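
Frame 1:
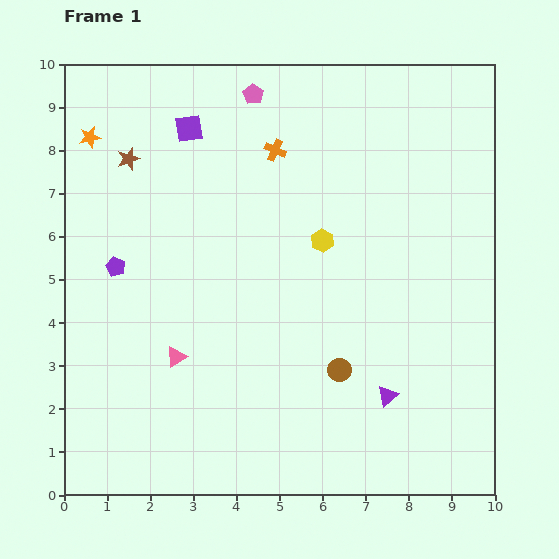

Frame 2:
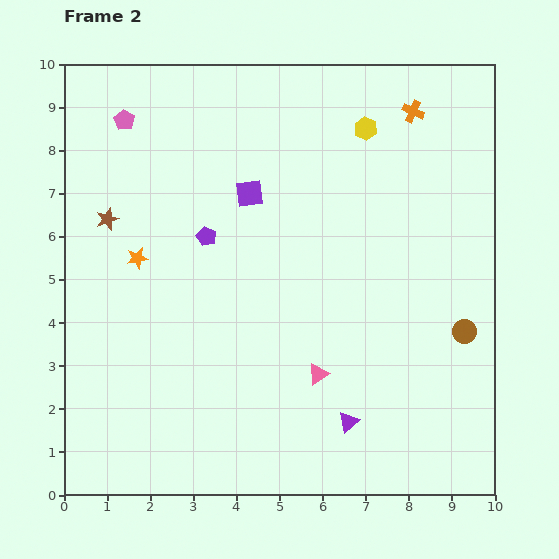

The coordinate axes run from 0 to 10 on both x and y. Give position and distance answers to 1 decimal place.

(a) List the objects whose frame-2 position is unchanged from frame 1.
none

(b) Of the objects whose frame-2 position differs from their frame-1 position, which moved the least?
the purple triangle

(moved 1.1)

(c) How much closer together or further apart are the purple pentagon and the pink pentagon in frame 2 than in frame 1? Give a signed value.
-1.8

Distance in frame 1: 5.1. Distance in frame 2: 3.3.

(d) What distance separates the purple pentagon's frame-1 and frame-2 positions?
2.2

The purple pentagon moved from (1.2, 5.3) to (3.3, 6.0), a distance of √(2.1² + 0.7²) ≈ 2.2.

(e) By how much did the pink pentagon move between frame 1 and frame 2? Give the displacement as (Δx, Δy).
(-3.0, -0.6)

The pink pentagon was at (4.4, 9.3) in frame 1 and (1.4, 8.7) in frame 2.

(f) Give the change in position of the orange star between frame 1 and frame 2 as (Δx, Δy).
(1.1, -2.8)

The orange star was at (0.6, 8.3) in frame 1 and (1.7, 5.5) in frame 2.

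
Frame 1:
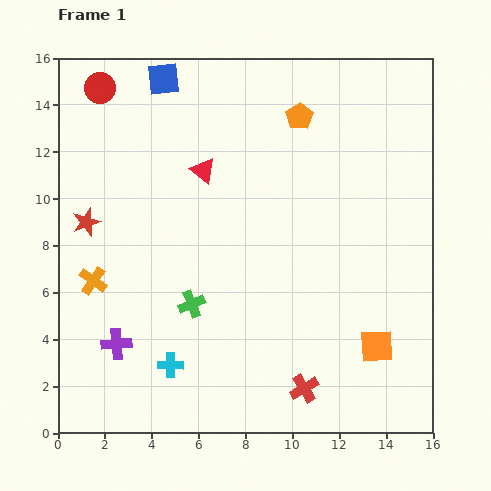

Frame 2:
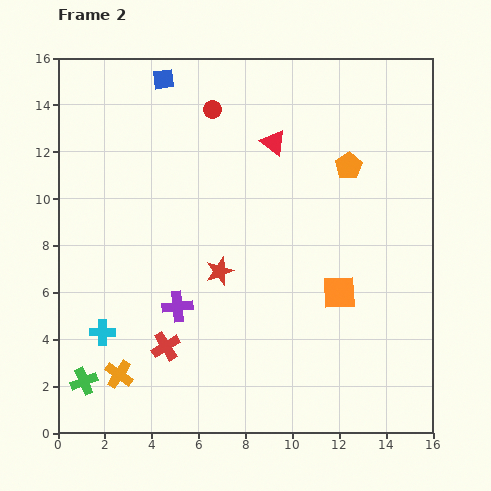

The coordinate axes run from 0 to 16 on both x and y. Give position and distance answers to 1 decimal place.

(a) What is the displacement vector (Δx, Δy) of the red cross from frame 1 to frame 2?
(-5.9, 1.8)

The red cross was at (10.5, 1.9) in frame 1 and (4.6, 3.7) in frame 2.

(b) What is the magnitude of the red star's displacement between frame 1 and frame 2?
6.1

The red star moved from (1.2, 9.0) to (6.9, 6.9), a distance of √(5.7² + 2.1²) ≈ 6.1.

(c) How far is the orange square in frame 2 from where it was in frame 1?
2.8

The orange square moved from (13.6, 3.7) to (12.0, 6.0), a distance of √(1.6² + 2.3²) ≈ 2.8.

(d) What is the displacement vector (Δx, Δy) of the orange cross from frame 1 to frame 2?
(1.1, -4.0)

The orange cross was at (1.5, 6.5) in frame 1 and (2.6, 2.5) in frame 2.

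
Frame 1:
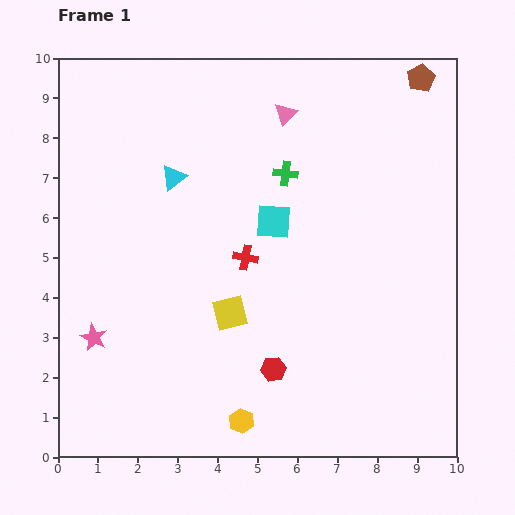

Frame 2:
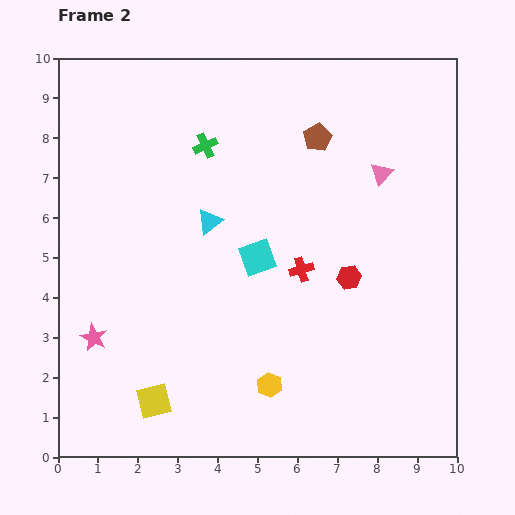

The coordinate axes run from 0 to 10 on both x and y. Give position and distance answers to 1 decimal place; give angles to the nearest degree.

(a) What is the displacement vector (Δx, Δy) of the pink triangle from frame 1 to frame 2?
(2.4, -1.5)

The pink triangle was at (5.7, 8.6) in frame 1 and (8.1, 7.1) in frame 2.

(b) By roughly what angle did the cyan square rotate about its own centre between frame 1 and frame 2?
25° counter-clockwise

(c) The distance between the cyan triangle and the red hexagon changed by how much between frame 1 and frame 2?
-1.6

Distance in frame 1: 5.4. Distance in frame 2: 3.8.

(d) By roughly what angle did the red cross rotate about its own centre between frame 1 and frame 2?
26° counter-clockwise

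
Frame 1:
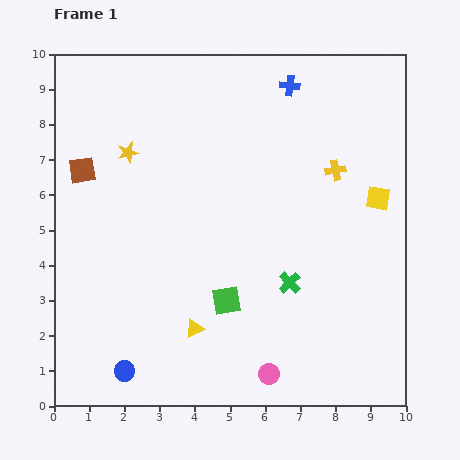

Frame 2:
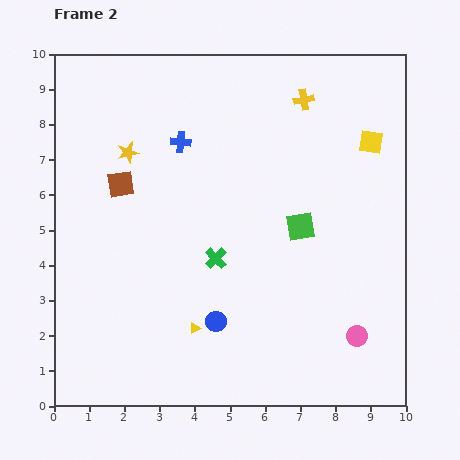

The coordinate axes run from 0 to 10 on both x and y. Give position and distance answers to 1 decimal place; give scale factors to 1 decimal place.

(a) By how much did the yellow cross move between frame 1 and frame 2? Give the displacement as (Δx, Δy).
(-0.9, 2.0)

The yellow cross was at (8.0, 6.7) in frame 1 and (7.1, 8.7) in frame 2.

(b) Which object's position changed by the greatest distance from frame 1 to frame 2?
the blue cross

(moved 3.5; next 3.0)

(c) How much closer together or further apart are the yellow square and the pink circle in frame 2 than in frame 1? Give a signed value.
-0.4

Distance in frame 1: 5.9. Distance in frame 2: 5.5.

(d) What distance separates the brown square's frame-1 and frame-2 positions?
1.2

The brown square moved from (0.8, 6.7) to (1.9, 6.3), a distance of √(1.1² + 0.4²) ≈ 1.2.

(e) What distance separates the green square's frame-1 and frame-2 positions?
3.0

The green square moved from (4.9, 3.0) to (7.0, 5.1), a distance of √(2.1² + 2.1²) ≈ 3.0.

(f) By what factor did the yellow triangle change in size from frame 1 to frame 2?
0.6×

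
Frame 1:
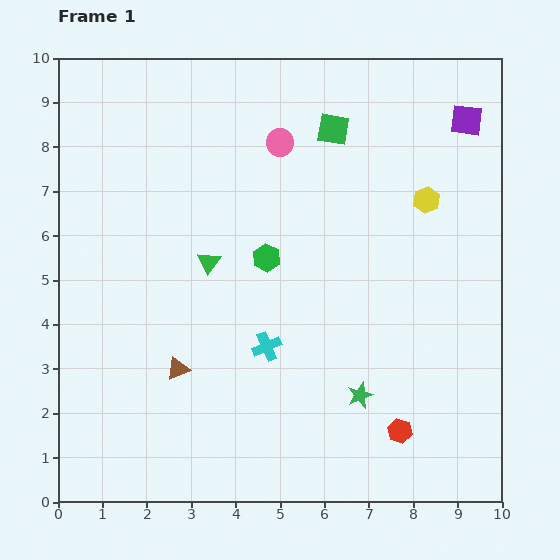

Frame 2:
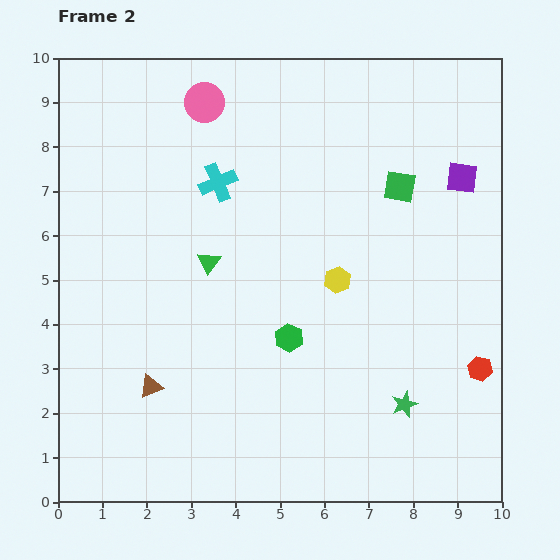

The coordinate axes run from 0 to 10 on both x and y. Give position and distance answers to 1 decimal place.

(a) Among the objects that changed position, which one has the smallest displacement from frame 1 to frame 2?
the brown triangle

(moved 0.7)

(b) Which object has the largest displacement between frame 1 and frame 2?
the cyan cross

(moved 3.9; next 2.7)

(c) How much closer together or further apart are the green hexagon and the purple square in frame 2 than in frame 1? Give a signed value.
-0.2

Distance in frame 1: 5.5. Distance in frame 2: 5.3.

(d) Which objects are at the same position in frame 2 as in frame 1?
the green triangle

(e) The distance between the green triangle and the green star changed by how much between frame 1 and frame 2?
+0.9

Distance in frame 1: 4.5. Distance in frame 2: 5.4.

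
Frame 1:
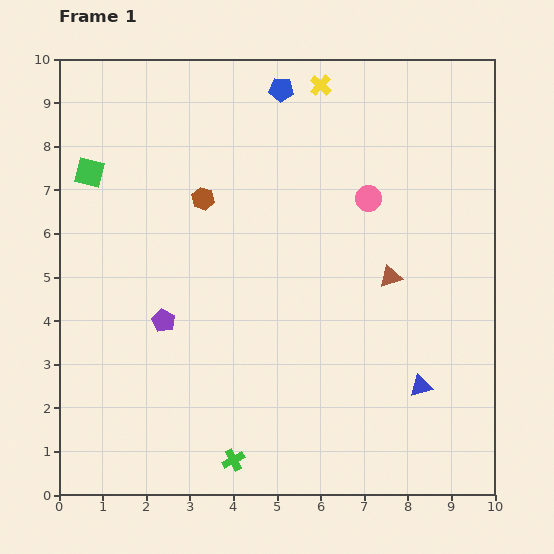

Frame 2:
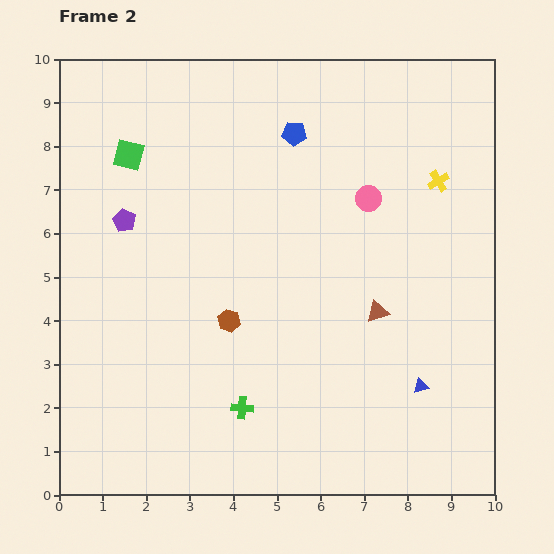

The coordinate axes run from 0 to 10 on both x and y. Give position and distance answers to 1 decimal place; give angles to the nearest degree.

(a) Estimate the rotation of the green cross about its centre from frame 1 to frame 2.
33° clockwise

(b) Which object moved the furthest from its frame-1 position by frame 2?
the yellow cross

(moved 3.5; next 2.9)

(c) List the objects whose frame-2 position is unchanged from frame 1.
the blue triangle, the pink circle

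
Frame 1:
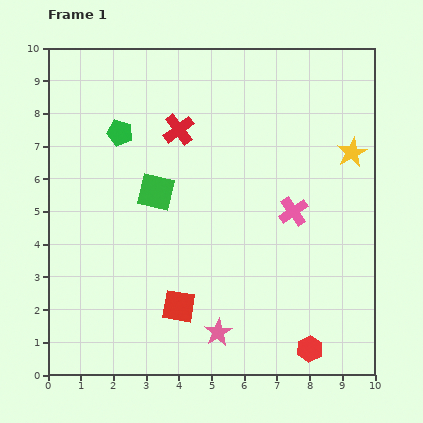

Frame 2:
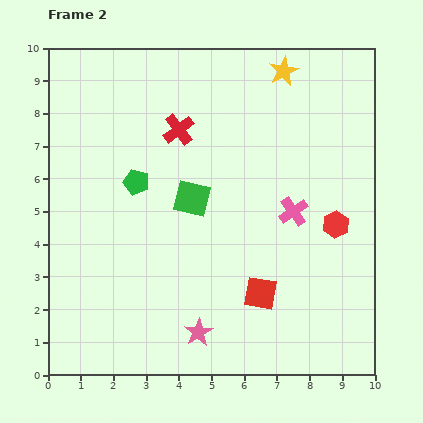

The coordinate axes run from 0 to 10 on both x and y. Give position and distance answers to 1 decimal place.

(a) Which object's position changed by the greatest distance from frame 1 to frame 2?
the red hexagon

(moved 3.9; next 3.3)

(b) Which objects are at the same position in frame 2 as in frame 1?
the red cross, the pink cross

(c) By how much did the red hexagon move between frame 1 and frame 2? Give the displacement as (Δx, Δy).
(0.8, 3.8)

The red hexagon was at (8.0, 0.8) in frame 1 and (8.8, 4.6) in frame 2.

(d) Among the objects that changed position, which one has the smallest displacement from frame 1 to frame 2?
the pink star

(moved 0.6)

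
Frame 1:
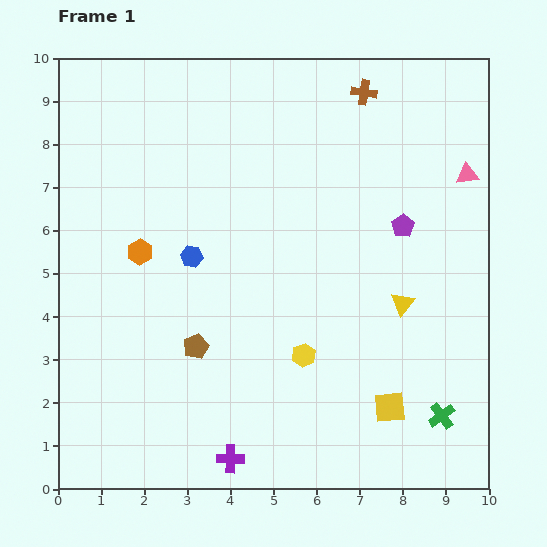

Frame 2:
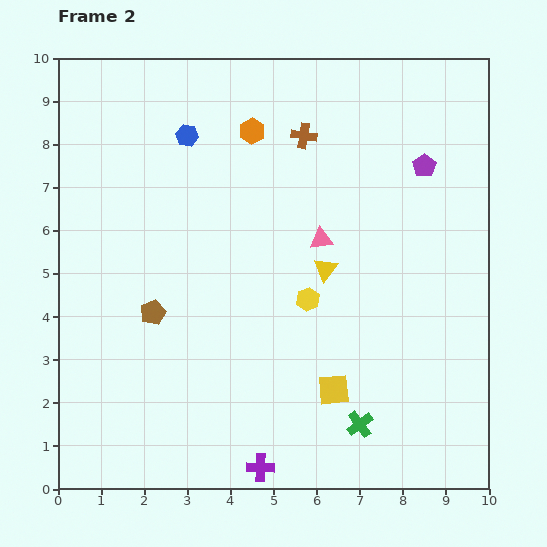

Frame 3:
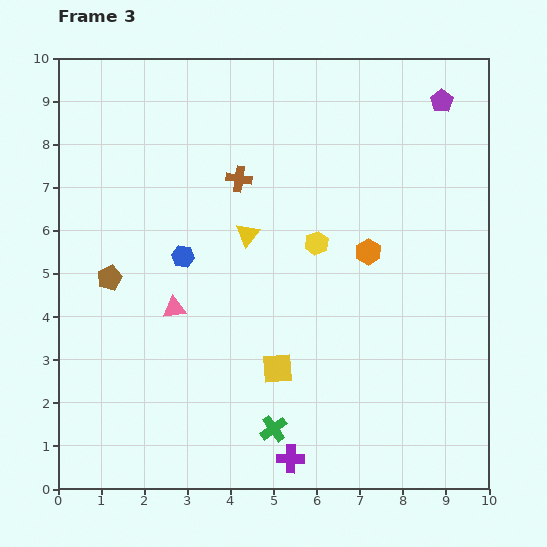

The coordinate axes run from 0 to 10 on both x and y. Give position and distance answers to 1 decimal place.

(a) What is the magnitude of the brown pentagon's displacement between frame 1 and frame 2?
1.3

The brown pentagon moved from (3.2, 3.3) to (2.2, 4.1), a distance of √(1.0² + 0.8²) ≈ 1.3.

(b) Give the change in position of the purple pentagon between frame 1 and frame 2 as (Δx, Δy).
(0.5, 1.4)

The purple pentagon was at (8.0, 6.1) in frame 1 and (8.5, 7.5) in frame 2.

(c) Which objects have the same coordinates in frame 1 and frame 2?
none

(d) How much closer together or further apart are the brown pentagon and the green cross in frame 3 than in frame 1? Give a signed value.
-0.7

Distance in frame 1: 5.9. Distance in frame 3: 5.2.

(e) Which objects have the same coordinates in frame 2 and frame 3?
none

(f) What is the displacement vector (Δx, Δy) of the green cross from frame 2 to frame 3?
(-2.0, -0.1)

The green cross was at (7.0, 1.5) in frame 2 and (5.0, 1.4) in frame 3.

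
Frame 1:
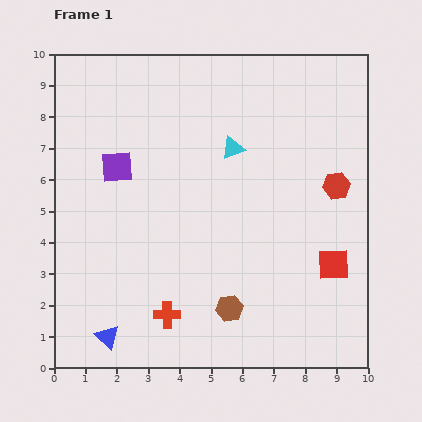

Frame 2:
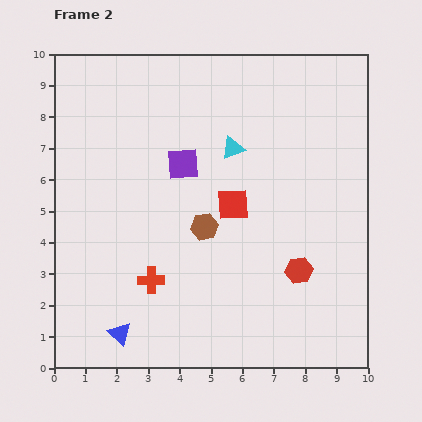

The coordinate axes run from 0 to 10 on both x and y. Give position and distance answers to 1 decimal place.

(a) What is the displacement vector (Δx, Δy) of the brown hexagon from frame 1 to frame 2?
(-0.8, 2.6)

The brown hexagon was at (5.6, 1.9) in frame 1 and (4.8, 4.5) in frame 2.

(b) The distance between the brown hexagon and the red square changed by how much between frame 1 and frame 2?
-2.5

Distance in frame 1: 3.6. Distance in frame 2: 1.1.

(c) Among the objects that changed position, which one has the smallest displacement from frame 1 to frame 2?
the blue triangle

(moved 0.4)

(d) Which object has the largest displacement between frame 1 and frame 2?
the red square

(moved 3.7; next 3.0)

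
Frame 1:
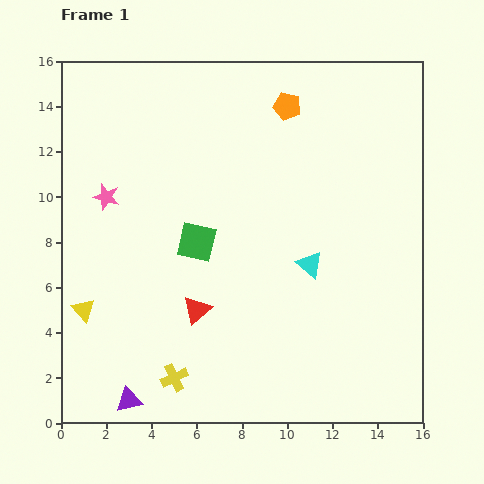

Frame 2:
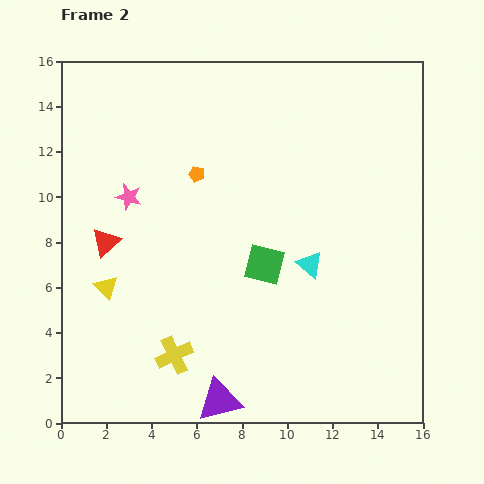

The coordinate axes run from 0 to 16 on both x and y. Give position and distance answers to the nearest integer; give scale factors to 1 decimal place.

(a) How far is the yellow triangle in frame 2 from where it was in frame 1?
1

The yellow triangle moved from (1, 5) to (2, 6), a distance of √(1² + 1²) ≈ 1.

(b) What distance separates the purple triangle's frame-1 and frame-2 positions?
4

The purple triangle moved from (3, 1) to (7, 1), a distance of √(4² + 0²) ≈ 4.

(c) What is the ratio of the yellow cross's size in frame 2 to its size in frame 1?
1.4×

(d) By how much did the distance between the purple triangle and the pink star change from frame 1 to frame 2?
+1

Distance in frame 1: 9. Distance in frame 2: 10.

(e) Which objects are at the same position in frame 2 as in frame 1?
the cyan triangle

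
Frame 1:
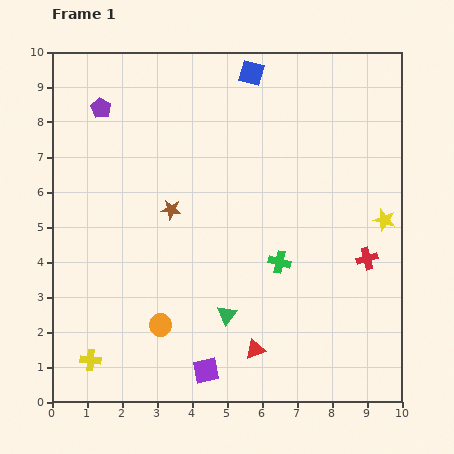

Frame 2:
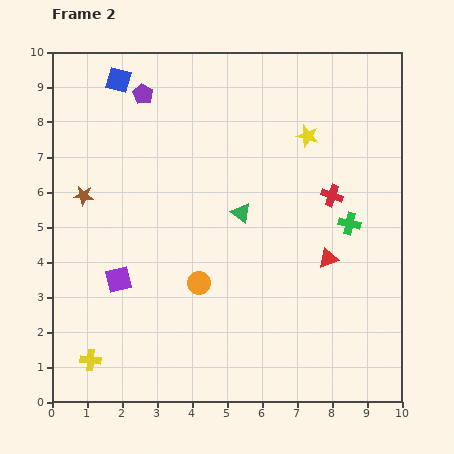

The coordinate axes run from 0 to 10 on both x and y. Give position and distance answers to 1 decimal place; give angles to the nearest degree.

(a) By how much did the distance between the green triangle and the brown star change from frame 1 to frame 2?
+1.1

Distance in frame 1: 3.4. Distance in frame 2: 4.5.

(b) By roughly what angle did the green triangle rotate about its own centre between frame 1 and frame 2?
30° counter-clockwise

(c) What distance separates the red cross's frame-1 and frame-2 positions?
2.1

The red cross moved from (9.0, 4.1) to (8.0, 5.9), a distance of √(1.0² + 1.8²) ≈ 2.1.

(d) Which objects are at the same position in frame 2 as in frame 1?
the yellow cross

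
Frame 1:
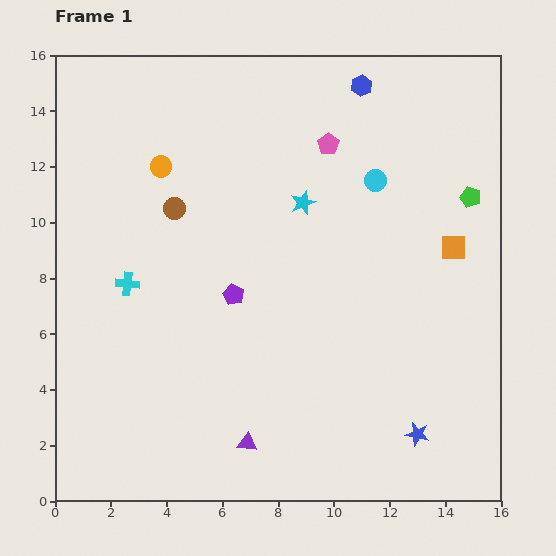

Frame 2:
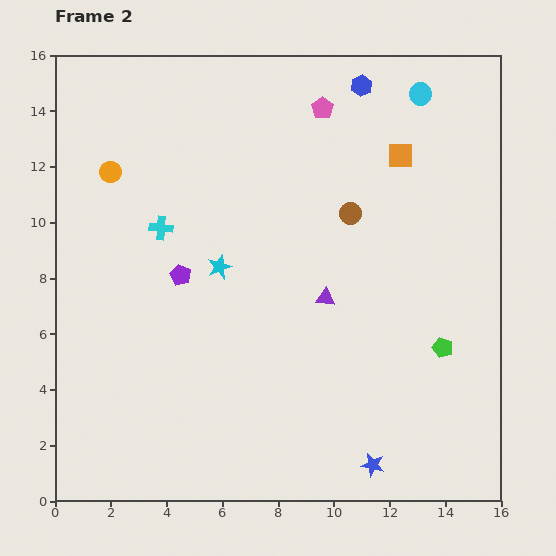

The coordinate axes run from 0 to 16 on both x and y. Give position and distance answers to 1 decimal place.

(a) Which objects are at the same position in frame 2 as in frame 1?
the blue hexagon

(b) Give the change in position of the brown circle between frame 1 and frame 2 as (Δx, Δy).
(6.3, -0.2)

The brown circle was at (4.3, 10.5) in frame 1 and (10.6, 10.3) in frame 2.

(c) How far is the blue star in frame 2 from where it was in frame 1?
1.9

The blue star moved from (13.0, 2.4) to (11.4, 1.3), a distance of √(1.6² + 1.1²) ≈ 1.9.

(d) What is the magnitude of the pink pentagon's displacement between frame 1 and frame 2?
1.3

The pink pentagon moved from (9.8, 12.8) to (9.6, 14.1), a distance of √(0.2² + 1.3²) ≈ 1.3.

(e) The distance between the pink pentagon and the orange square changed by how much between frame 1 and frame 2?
-2.5

Distance in frame 1: 5.8. Distance in frame 2: 3.3.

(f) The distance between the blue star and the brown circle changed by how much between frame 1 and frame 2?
-2.9

Distance in frame 1: 11.9. Distance in frame 2: 9.0.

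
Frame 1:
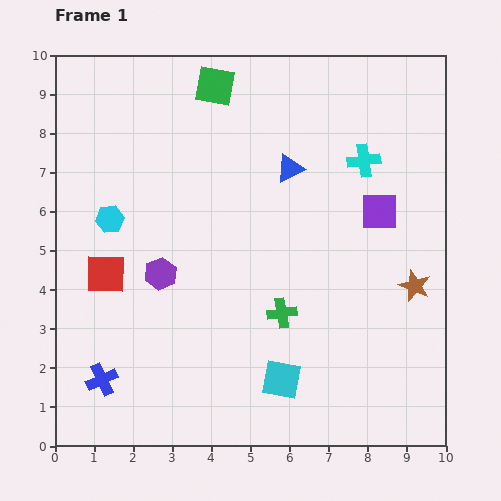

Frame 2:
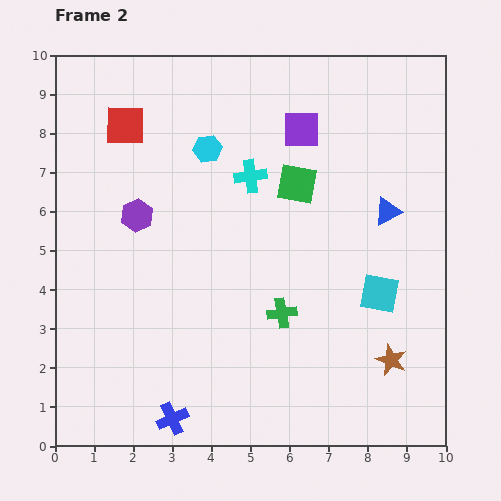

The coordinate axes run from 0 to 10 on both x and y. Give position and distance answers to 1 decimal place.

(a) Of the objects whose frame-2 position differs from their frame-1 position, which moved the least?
the purple hexagon

(moved 1.6)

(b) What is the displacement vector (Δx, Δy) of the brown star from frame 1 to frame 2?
(-0.6, -1.9)

The brown star was at (9.2, 4.1) in frame 1 and (8.6, 2.2) in frame 2.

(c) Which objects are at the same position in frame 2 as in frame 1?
the green cross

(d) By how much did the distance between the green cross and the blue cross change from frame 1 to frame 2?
-1.0

Distance in frame 1: 4.9. Distance in frame 2: 3.9.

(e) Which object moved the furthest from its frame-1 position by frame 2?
the red square

(moved 3.8; next 3.3)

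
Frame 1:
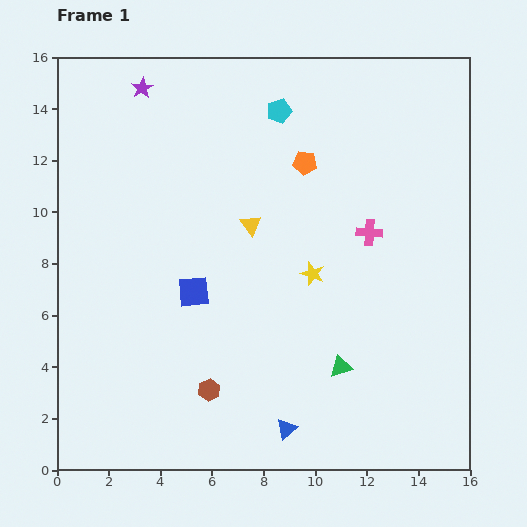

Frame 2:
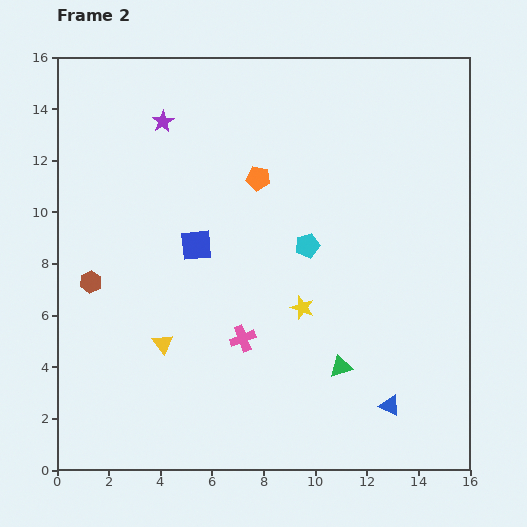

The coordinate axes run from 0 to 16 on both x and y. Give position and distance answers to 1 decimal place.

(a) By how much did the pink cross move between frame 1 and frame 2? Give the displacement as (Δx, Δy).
(-4.9, -4.1)

The pink cross was at (12.1, 9.2) in frame 1 and (7.2, 5.1) in frame 2.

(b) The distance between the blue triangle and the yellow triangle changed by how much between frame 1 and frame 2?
+1.1

Distance in frame 1: 8.0. Distance in frame 2: 9.1.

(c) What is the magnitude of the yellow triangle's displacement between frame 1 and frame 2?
5.7

The yellow triangle moved from (7.5, 9.5) to (4.1, 4.9), a distance of √(3.4² + 4.6²) ≈ 5.7.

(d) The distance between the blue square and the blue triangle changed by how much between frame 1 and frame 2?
+3.3

Distance in frame 1: 6.4. Distance in frame 2: 9.7.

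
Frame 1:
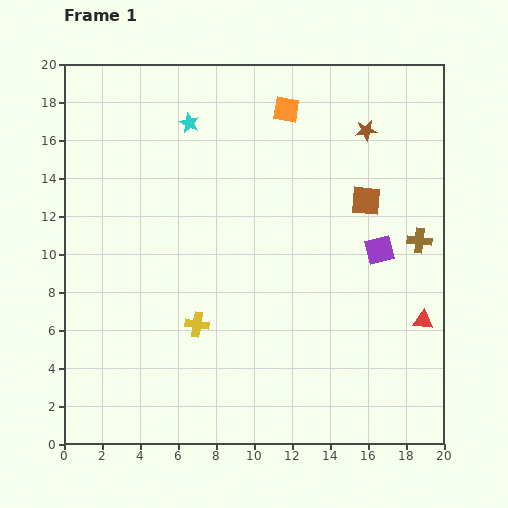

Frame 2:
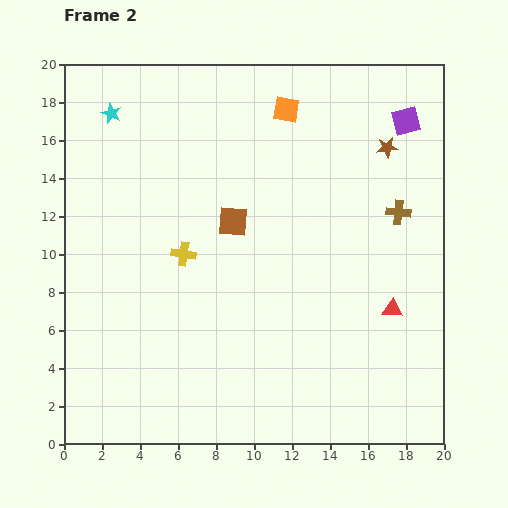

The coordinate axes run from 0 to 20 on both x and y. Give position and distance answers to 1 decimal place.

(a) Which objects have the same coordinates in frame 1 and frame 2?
the orange square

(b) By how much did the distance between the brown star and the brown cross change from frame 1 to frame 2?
-2.9

Distance in frame 1: 6.4. Distance in frame 2: 3.5.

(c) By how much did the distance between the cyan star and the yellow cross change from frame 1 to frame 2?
-2.3

Distance in frame 1: 10.6. Distance in frame 2: 8.3.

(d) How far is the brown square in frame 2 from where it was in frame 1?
7.1

The brown square moved from (15.9, 12.8) to (8.9, 11.7), a distance of √(7.0² + 1.1²) ≈ 7.1.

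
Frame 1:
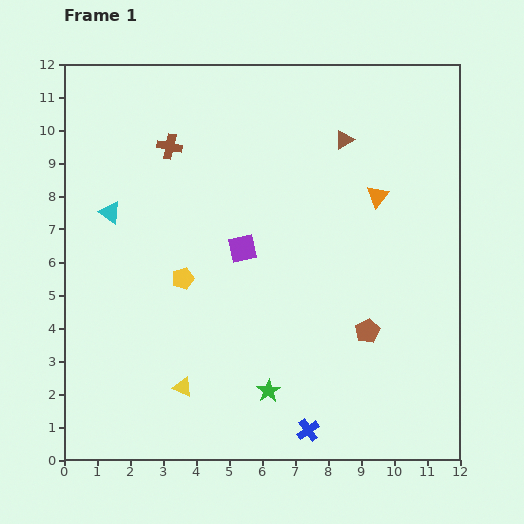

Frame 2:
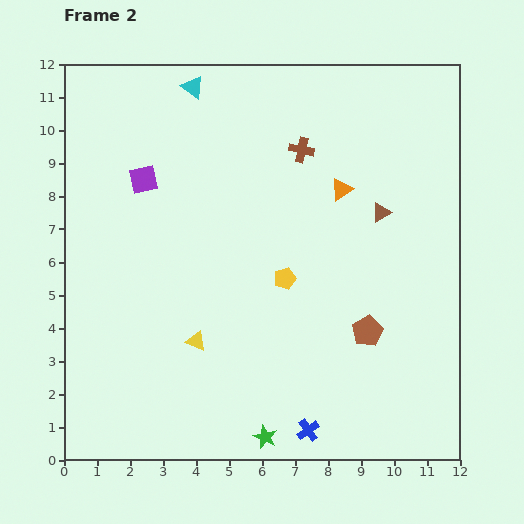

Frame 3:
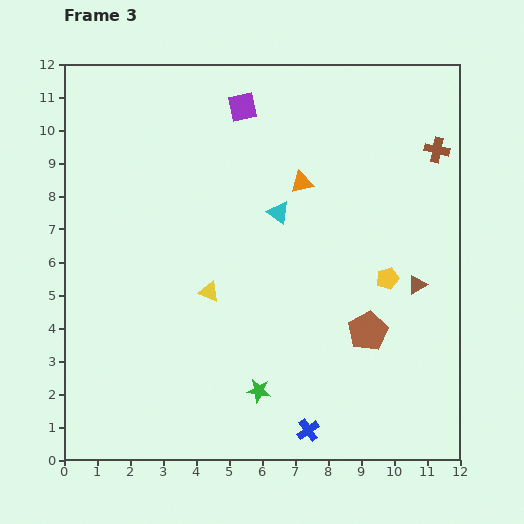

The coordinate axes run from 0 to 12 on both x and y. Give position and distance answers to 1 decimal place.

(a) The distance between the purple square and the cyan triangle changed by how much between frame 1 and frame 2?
-0.9

Distance in frame 1: 4.1. Distance in frame 2: 3.2.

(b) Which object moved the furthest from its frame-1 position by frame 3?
the brown cross

(moved 8.1; next 6.2)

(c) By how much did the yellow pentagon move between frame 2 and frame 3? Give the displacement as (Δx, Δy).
(3.1, 0.0)

The yellow pentagon was at (6.7, 5.5) in frame 2 and (9.8, 5.5) in frame 3.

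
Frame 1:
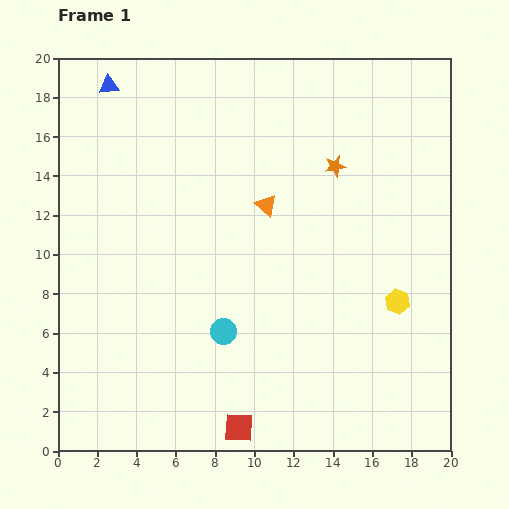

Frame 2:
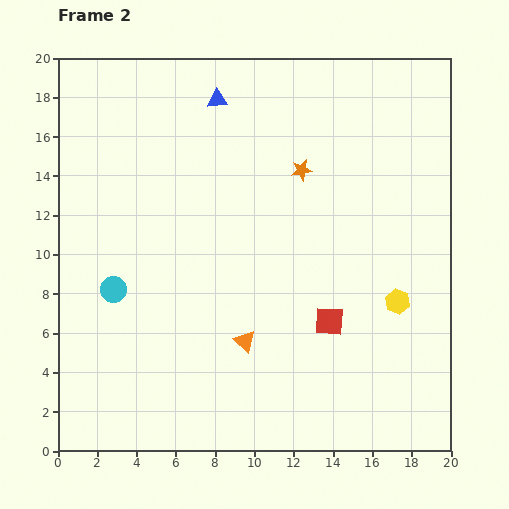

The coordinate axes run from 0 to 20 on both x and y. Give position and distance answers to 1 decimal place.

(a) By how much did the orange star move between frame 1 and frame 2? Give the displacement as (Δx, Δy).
(-1.7, -0.2)

The orange star was at (14.1, 14.5) in frame 1 and (12.4, 14.3) in frame 2.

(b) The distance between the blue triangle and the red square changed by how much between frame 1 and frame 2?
-5.9

Distance in frame 1: 18.6. Distance in frame 2: 12.7.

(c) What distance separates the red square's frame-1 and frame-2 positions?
7.1

The red square moved from (9.2, 1.2) to (13.8, 6.6), a distance of √(4.6² + 5.4²) ≈ 7.1.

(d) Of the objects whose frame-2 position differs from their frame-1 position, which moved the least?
the orange star

(moved 1.7)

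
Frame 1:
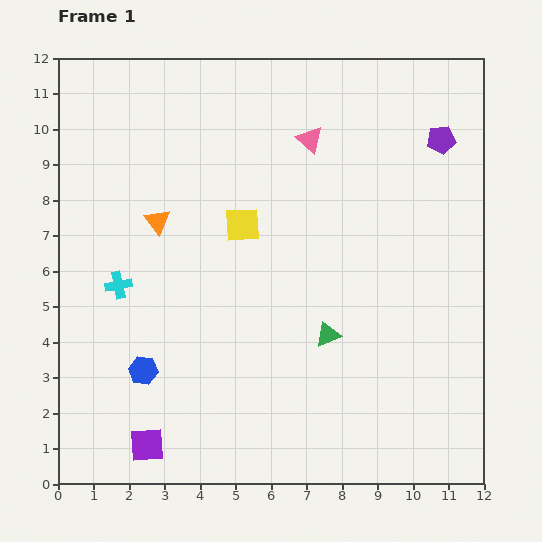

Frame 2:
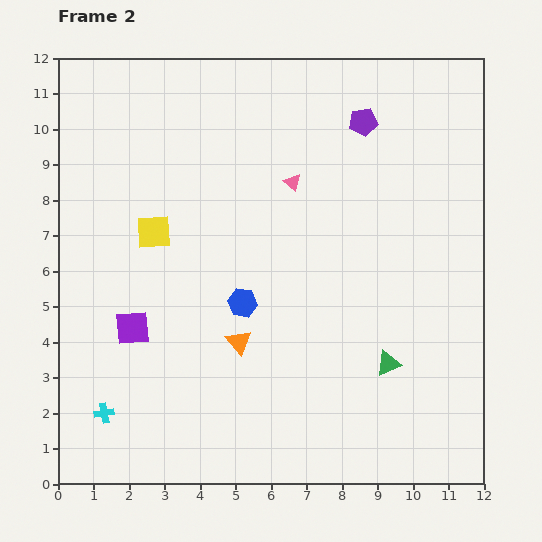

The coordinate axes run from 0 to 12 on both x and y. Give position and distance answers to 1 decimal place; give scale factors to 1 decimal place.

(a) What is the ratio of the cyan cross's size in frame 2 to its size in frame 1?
0.7×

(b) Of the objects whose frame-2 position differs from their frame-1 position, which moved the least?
the pink triangle

(moved 1.3)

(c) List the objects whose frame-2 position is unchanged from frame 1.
none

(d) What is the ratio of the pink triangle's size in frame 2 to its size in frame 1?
0.6×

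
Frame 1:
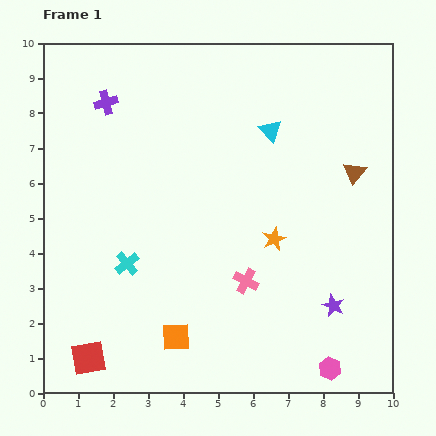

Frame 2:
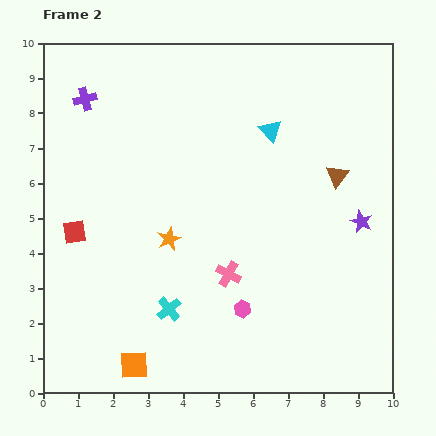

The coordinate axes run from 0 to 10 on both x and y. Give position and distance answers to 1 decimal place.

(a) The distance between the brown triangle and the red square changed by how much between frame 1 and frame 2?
-1.6

Distance in frame 1: 9.3. Distance in frame 2: 7.7.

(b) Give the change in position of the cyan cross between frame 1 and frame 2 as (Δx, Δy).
(1.2, -1.3)

The cyan cross was at (2.4, 3.7) in frame 1 and (3.6, 2.4) in frame 2.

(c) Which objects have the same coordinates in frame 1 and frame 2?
the cyan triangle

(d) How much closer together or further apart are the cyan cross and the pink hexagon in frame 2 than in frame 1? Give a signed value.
-4.4

Distance in frame 1: 6.5. Distance in frame 2: 2.1.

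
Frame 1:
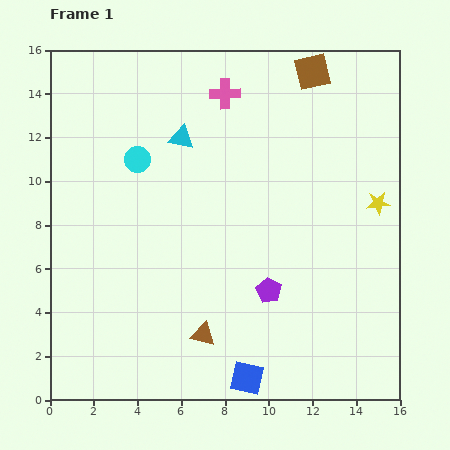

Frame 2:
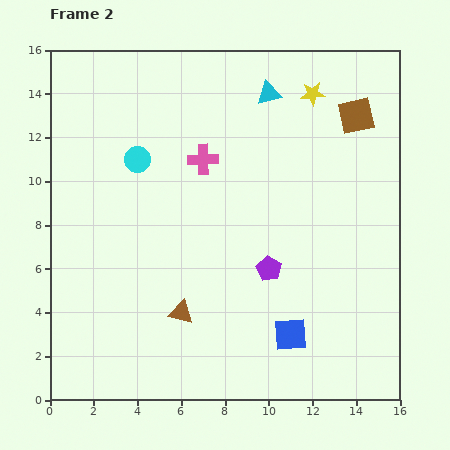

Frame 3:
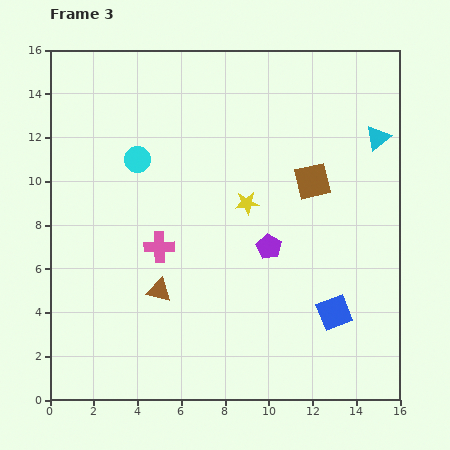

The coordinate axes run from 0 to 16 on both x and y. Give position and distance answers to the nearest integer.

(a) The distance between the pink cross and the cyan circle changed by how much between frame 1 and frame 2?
-2

Distance in frame 1: 5. Distance in frame 2: 3.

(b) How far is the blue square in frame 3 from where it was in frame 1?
5

The blue square moved from (9, 1) to (13, 4), a distance of √(4² + 3²) ≈ 5.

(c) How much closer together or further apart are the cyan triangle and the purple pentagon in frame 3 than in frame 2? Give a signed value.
-1

Distance in frame 2: 8. Distance in frame 3: 7.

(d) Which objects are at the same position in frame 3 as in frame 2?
the cyan circle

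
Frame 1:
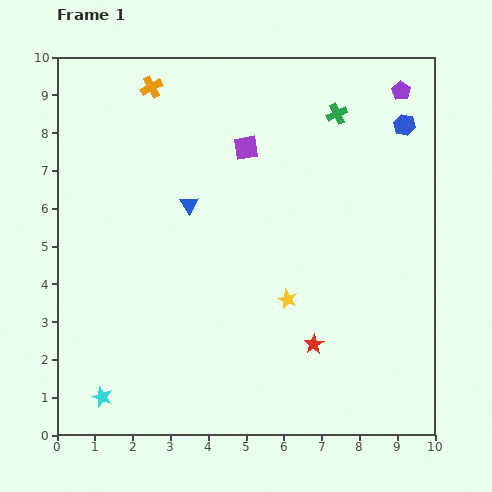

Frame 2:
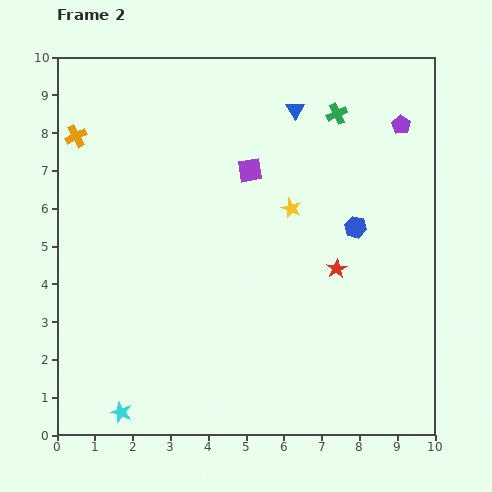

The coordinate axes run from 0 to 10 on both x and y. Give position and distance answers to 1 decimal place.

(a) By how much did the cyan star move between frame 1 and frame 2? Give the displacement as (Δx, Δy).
(0.5, -0.4)

The cyan star was at (1.2, 1.0) in frame 1 and (1.7, 0.6) in frame 2.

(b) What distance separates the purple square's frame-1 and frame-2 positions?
0.6

The purple square moved from (5.0, 7.6) to (5.1, 7.0), a distance of √(0.1² + 0.6²) ≈ 0.6.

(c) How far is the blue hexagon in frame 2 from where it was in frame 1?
3.0

The blue hexagon moved from (9.2, 8.2) to (7.9, 5.5), a distance of √(1.3² + 2.7²) ≈ 3.0.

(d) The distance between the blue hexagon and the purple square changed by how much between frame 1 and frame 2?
-1.0

Distance in frame 1: 4.2. Distance in frame 2: 3.2.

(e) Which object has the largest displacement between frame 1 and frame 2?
the blue triangle

(moved 3.8; next 3.0)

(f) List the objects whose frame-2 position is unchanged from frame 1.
the green cross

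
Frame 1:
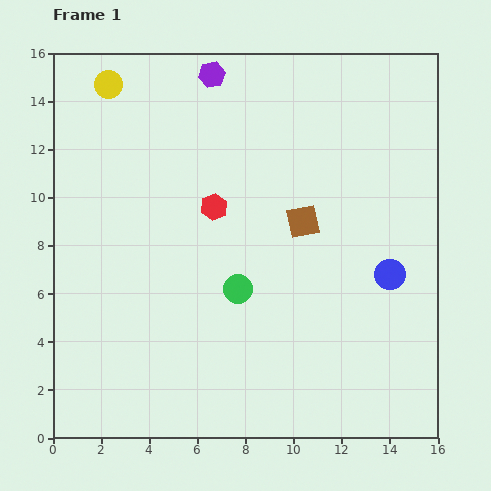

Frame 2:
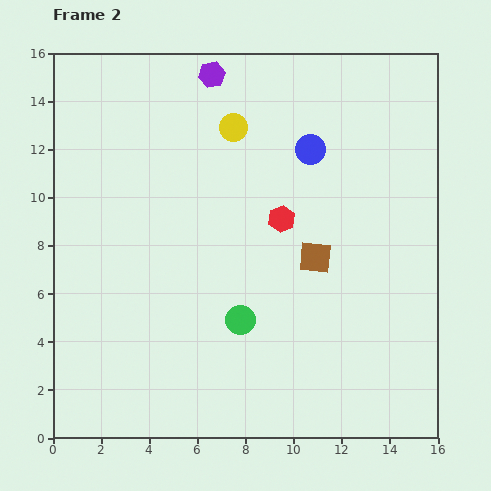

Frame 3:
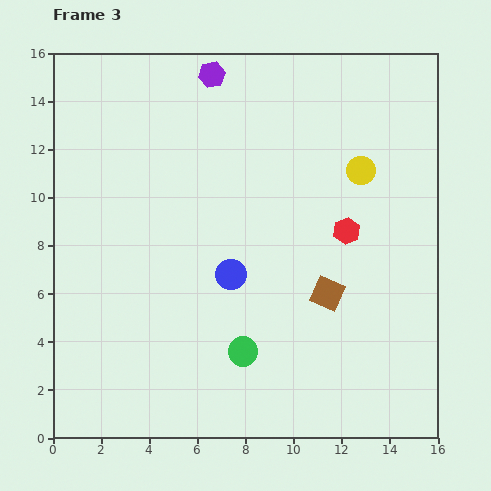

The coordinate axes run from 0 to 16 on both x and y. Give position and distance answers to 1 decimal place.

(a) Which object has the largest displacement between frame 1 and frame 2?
the blue circle

(moved 6.2; next 5.5)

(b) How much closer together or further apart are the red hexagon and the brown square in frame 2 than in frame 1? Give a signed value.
-1.6

Distance in frame 1: 3.7. Distance in frame 2: 2.1.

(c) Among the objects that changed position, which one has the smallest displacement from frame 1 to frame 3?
the green circle

(moved 2.6)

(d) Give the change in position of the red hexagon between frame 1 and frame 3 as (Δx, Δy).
(5.5, -1.0)

The red hexagon was at (6.7, 9.6) in frame 1 and (12.2, 8.6) in frame 3.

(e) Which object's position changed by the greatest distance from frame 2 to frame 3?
the blue circle

(moved 6.2; next 5.6)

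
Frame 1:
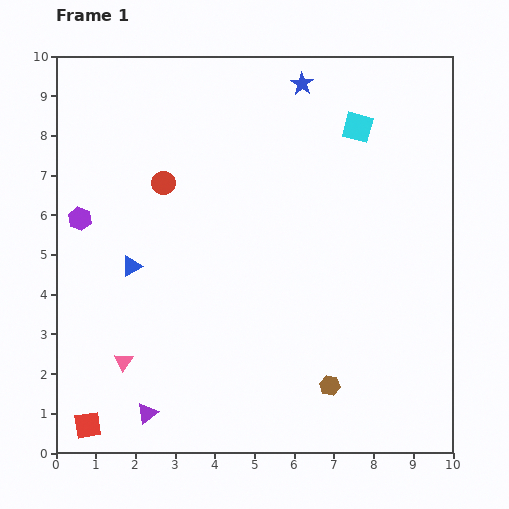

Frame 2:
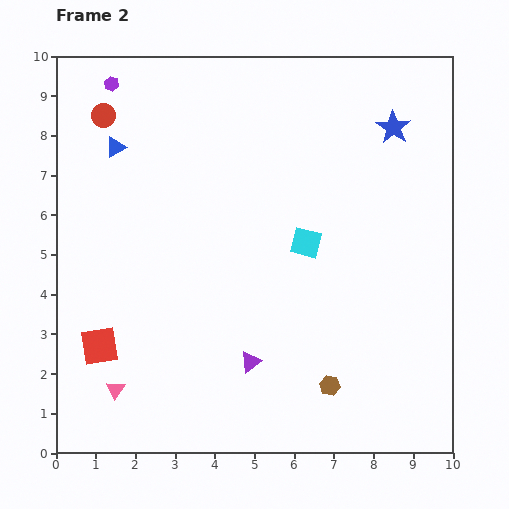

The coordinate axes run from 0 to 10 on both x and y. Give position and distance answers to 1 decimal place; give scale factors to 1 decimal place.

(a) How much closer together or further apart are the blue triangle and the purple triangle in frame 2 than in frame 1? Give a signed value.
+2.7

Distance in frame 1: 3.7. Distance in frame 2: 6.4.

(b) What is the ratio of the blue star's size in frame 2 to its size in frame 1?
1.5×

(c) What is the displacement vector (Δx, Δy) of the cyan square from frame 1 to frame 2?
(-1.3, -2.9)

The cyan square was at (7.6, 8.2) in frame 1 and (6.3, 5.3) in frame 2.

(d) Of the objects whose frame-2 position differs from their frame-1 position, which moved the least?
the pink triangle

(moved 0.7)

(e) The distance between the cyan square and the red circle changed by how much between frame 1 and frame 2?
+0.9

Distance in frame 1: 5.1. Distance in frame 2: 6.0.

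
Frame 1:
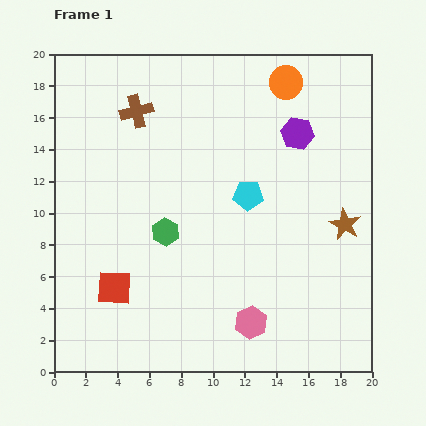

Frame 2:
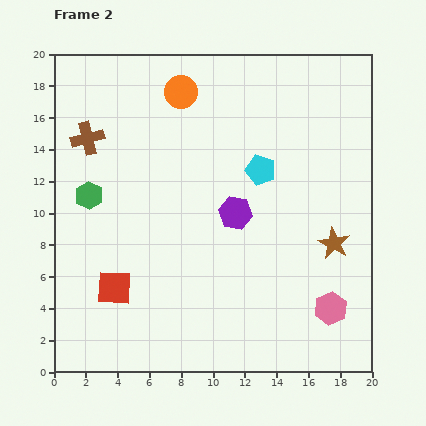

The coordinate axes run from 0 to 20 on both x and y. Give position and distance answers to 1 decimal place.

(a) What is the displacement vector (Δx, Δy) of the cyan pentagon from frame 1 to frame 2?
(0.8, 1.6)

The cyan pentagon was at (12.2, 11.1) in frame 1 and (13.0, 12.7) in frame 2.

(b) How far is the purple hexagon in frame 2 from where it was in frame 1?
6.3

The purple hexagon moved from (15.3, 15.0) to (11.4, 10.0), a distance of √(3.9² + 5.0²) ≈ 6.3.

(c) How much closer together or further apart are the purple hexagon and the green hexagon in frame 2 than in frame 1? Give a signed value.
-1.1

Distance in frame 1: 10.4. Distance in frame 2: 9.3.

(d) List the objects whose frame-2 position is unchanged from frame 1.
the red square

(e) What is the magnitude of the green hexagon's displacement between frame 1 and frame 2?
5.3

The green hexagon moved from (7.0, 8.8) to (2.2, 11.1), a distance of √(4.8² + 2.3²) ≈ 5.3.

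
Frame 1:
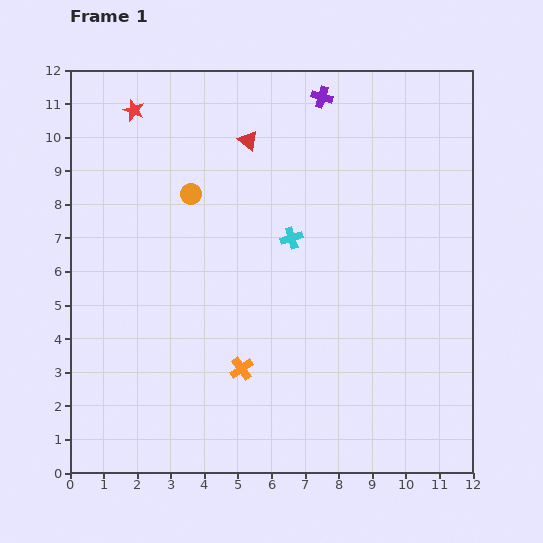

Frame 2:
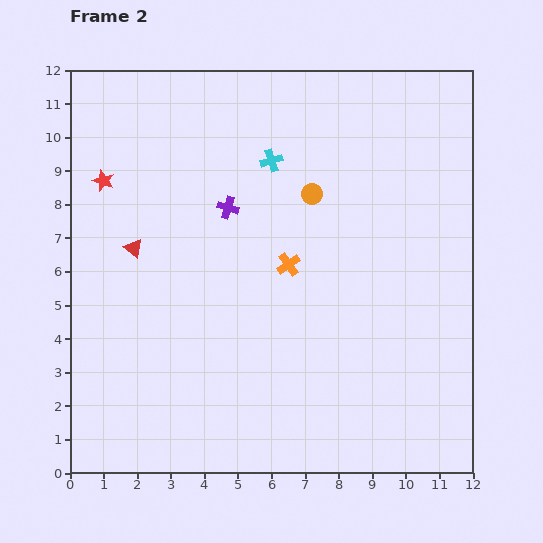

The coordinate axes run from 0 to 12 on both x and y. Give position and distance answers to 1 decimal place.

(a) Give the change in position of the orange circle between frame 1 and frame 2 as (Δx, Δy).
(3.6, 0.0)

The orange circle was at (3.6, 8.3) in frame 1 and (7.2, 8.3) in frame 2.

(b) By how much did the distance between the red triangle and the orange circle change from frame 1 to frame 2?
+3.2

Distance in frame 1: 2.3. Distance in frame 2: 5.5.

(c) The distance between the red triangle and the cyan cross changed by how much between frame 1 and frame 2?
+1.7

Distance in frame 1: 3.2. Distance in frame 2: 4.9.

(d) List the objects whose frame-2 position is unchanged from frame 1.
none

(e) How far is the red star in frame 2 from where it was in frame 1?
2.3

The red star moved from (1.9, 10.8) to (1.0, 8.7), a distance of √(0.9² + 2.1²) ≈ 2.3.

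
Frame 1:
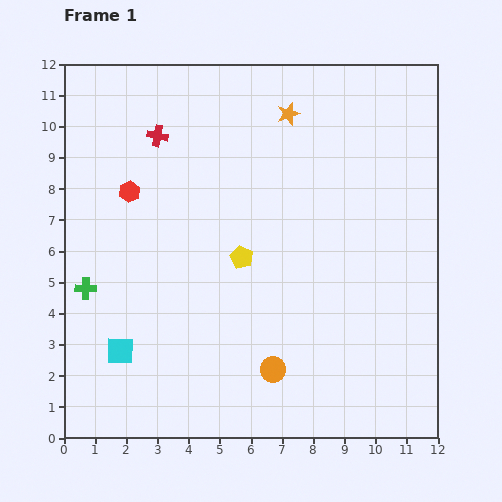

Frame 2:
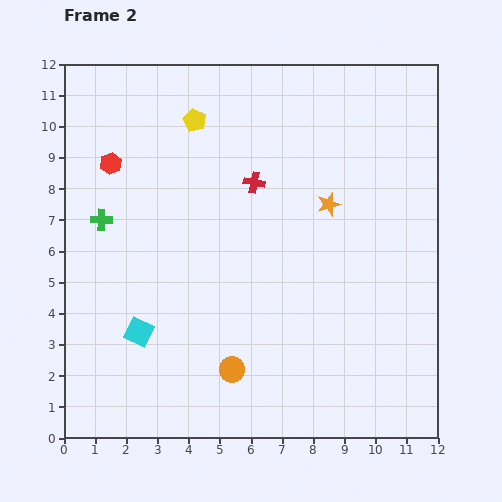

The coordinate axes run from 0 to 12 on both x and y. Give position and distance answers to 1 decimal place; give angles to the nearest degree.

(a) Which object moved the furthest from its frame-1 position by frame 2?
the yellow pentagon

(moved 4.6; next 3.4)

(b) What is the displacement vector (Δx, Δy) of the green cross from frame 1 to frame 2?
(0.5, 2.2)

The green cross was at (0.7, 4.8) in frame 1 and (1.2, 7.0) in frame 2.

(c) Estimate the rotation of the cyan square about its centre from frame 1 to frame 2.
23° clockwise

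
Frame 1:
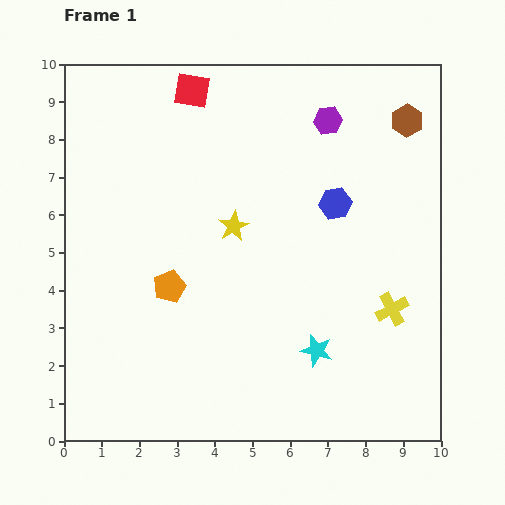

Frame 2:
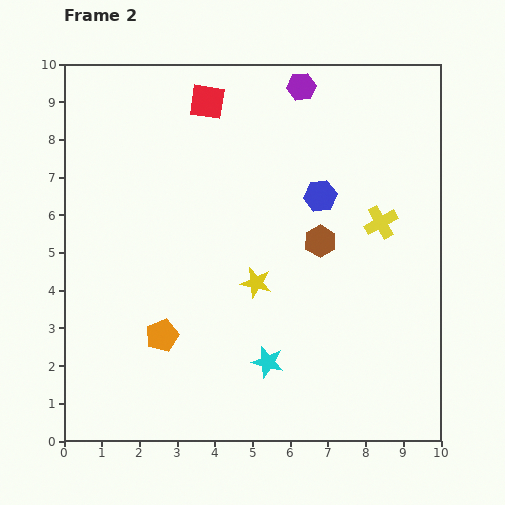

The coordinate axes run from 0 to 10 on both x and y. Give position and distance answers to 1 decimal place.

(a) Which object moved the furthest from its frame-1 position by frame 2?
the brown hexagon

(moved 3.9; next 2.3)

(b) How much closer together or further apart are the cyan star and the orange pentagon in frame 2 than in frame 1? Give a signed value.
-1.4

Distance in frame 1: 4.3. Distance in frame 2: 2.9.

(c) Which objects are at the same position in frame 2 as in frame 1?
none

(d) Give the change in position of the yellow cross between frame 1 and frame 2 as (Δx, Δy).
(-0.3, 2.3)

The yellow cross was at (8.7, 3.5) in frame 1 and (8.4, 5.8) in frame 2.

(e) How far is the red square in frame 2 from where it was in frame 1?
0.5

The red square moved from (3.4, 9.3) to (3.8, 9.0), a distance of √(0.4² + 0.3²) ≈ 0.5.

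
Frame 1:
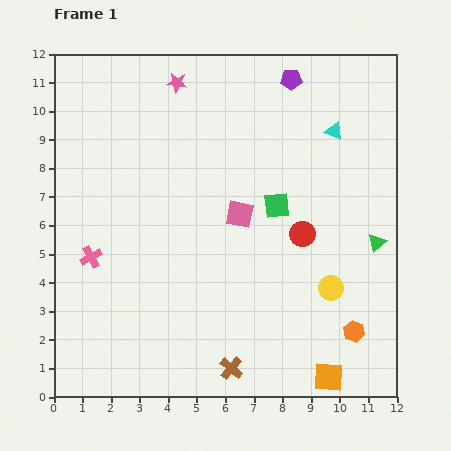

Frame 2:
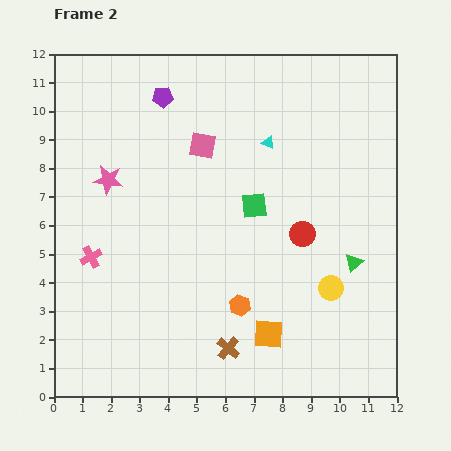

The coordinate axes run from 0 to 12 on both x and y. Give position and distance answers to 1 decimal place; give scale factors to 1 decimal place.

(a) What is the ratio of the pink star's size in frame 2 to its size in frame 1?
1.5×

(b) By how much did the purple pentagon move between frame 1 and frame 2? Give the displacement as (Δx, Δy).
(-4.5, -0.6)

The purple pentagon was at (8.3, 11.1) in frame 1 and (3.8, 10.5) in frame 2.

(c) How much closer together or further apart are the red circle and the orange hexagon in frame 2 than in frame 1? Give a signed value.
-0.5

Distance in frame 1: 3.8. Distance in frame 2: 3.3.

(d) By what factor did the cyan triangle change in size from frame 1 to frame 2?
0.7×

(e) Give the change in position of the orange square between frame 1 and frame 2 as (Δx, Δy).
(-2.1, 1.5)

The orange square was at (9.6, 0.7) in frame 1 and (7.5, 2.2) in frame 2.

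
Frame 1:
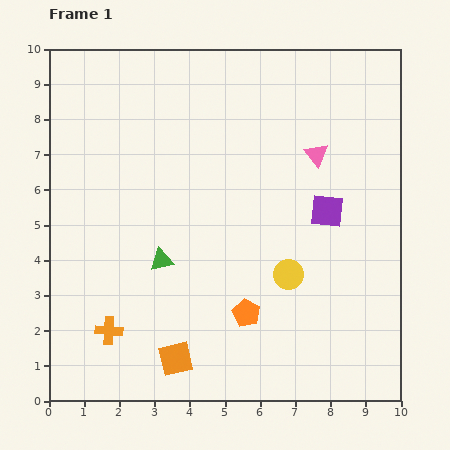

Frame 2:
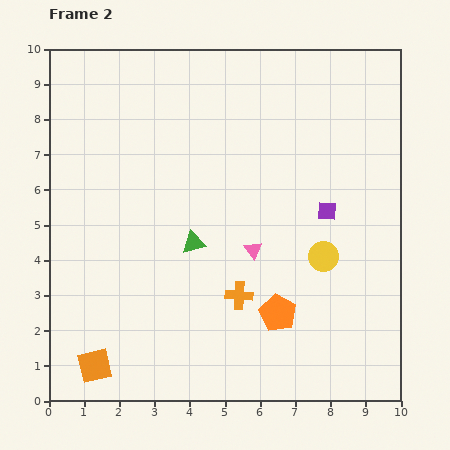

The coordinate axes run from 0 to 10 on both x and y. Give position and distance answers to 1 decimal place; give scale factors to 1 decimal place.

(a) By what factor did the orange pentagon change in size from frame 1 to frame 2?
1.3×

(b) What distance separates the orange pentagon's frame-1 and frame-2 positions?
0.9

The orange pentagon moved from (5.6, 2.5) to (6.5, 2.5), a distance of √(0.9² + 0.0²) ≈ 0.9.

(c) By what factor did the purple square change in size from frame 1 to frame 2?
0.6×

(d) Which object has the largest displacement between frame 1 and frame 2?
the orange cross

(moved 3.8; next 3.2)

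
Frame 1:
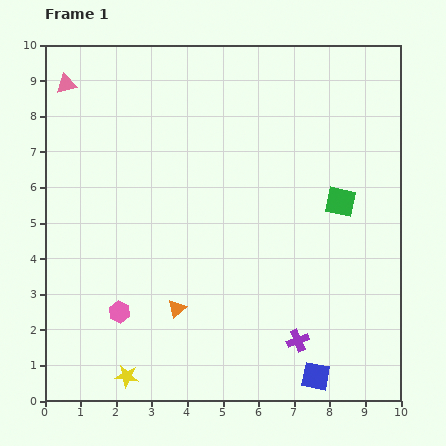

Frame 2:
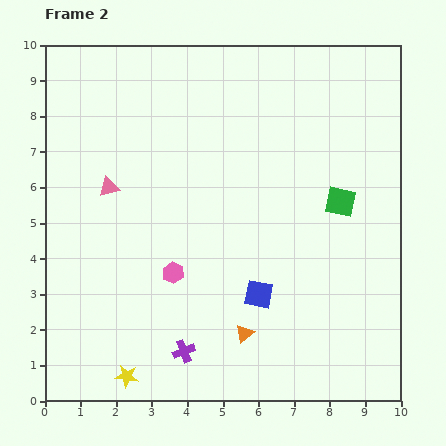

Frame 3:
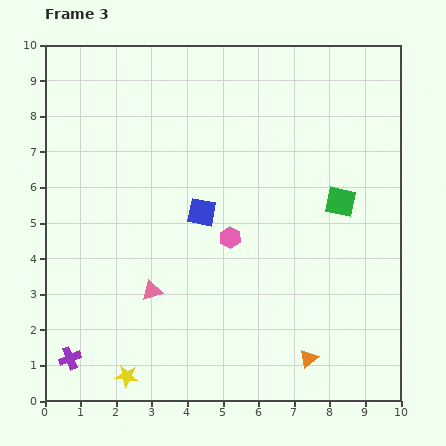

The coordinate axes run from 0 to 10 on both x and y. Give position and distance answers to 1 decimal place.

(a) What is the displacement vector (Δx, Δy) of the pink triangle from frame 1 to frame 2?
(1.2, -2.9)

The pink triangle was at (0.6, 8.9) in frame 1 and (1.8, 6.0) in frame 2.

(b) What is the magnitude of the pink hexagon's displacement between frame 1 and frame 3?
3.7

The pink hexagon moved from (2.1, 2.5) to (5.2, 4.6), a distance of √(3.1² + 2.1²) ≈ 3.7.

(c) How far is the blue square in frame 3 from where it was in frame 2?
2.8

The blue square moved from (6.0, 3.0) to (4.4, 5.3), a distance of √(1.6² + 2.3²) ≈ 2.8.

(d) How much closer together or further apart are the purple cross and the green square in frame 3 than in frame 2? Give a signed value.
+2.7

Distance in frame 2: 6.1. Distance in frame 3: 8.8.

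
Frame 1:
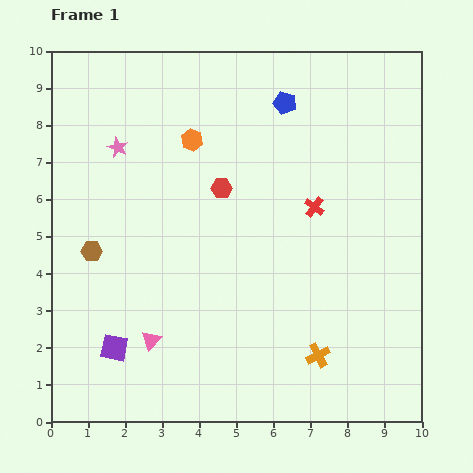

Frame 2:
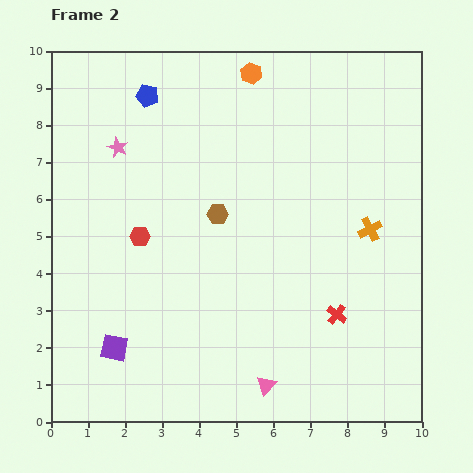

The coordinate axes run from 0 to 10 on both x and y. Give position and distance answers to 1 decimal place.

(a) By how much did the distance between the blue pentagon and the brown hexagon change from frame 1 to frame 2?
-2.9

Distance in frame 1: 6.6. Distance in frame 2: 3.7.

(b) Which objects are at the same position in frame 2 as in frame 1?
the purple square, the pink star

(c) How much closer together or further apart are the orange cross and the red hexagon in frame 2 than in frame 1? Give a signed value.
+1.0

Distance in frame 1: 5.2. Distance in frame 2: 6.2.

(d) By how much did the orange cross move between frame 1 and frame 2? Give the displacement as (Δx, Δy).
(1.4, 3.4)

The orange cross was at (7.2, 1.8) in frame 1 and (8.6, 5.2) in frame 2.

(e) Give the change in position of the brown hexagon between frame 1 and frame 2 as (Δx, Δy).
(3.4, 1.0)

The brown hexagon was at (1.1, 4.6) in frame 1 and (4.5, 5.6) in frame 2.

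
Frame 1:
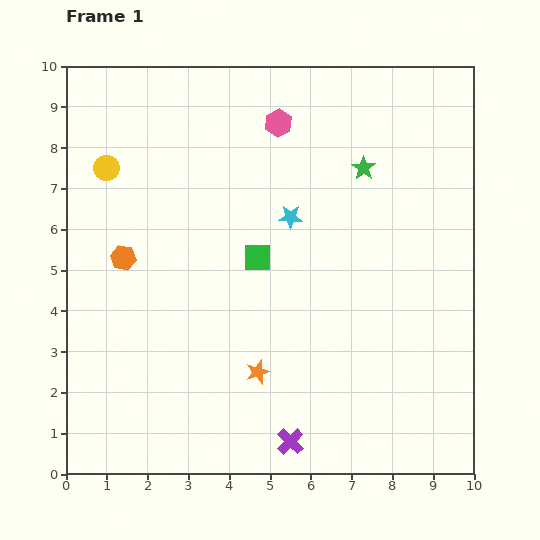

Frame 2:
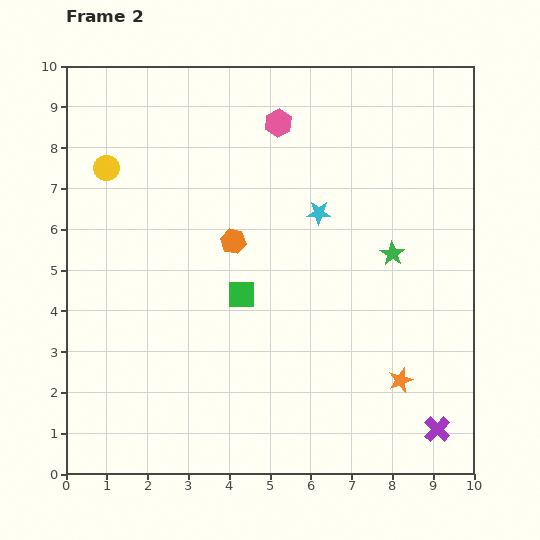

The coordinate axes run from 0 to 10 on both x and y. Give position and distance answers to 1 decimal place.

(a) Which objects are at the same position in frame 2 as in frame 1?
the yellow circle, the pink hexagon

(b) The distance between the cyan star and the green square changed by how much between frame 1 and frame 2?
+1.5

Distance in frame 1: 1.3. Distance in frame 2: 2.8.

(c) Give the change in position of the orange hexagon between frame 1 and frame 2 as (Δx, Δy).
(2.7, 0.4)

The orange hexagon was at (1.4, 5.3) in frame 1 and (4.1, 5.7) in frame 2.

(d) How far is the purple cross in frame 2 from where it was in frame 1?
3.6

The purple cross moved from (5.5, 0.8) to (9.1, 1.1), a distance of √(3.6² + 0.3²) ≈ 3.6.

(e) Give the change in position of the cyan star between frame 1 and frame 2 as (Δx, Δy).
(0.7, 0.1)

The cyan star was at (5.5, 6.3) in frame 1 and (6.2, 6.4) in frame 2.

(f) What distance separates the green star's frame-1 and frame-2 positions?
2.2

The green star moved from (7.3, 7.5) to (8.0, 5.4), a distance of √(0.7² + 2.1²) ≈ 2.2.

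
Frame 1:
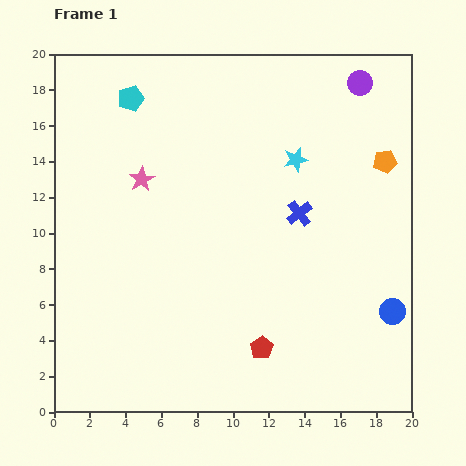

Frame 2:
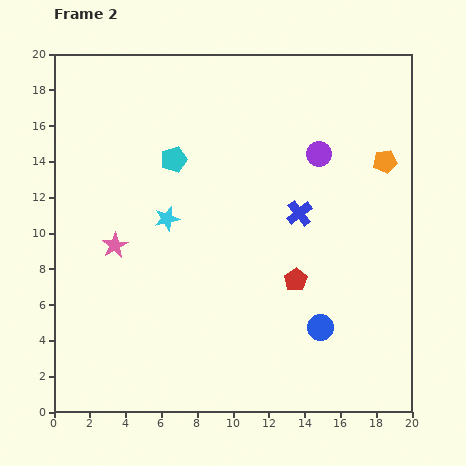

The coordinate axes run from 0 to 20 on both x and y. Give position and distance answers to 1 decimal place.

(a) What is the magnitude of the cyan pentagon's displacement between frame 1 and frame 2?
4.2

The cyan pentagon moved from (4.3, 17.5) to (6.7, 14.1), a distance of √(2.4² + 3.4²) ≈ 4.2.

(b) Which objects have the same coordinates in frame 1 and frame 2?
the orange pentagon, the blue cross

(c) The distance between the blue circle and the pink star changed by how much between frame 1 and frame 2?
-3.4

Distance in frame 1: 15.8. Distance in frame 2: 12.4.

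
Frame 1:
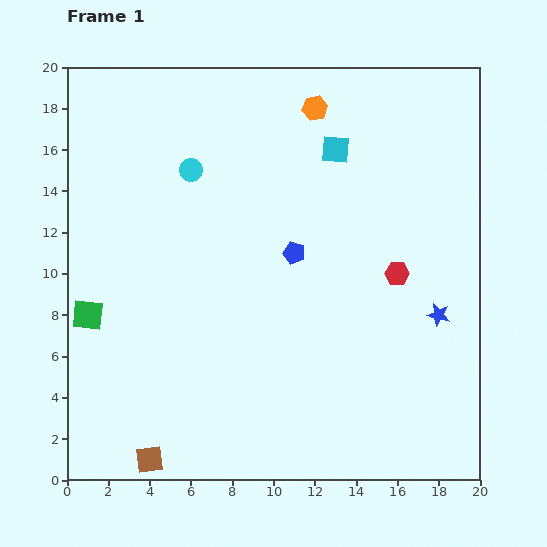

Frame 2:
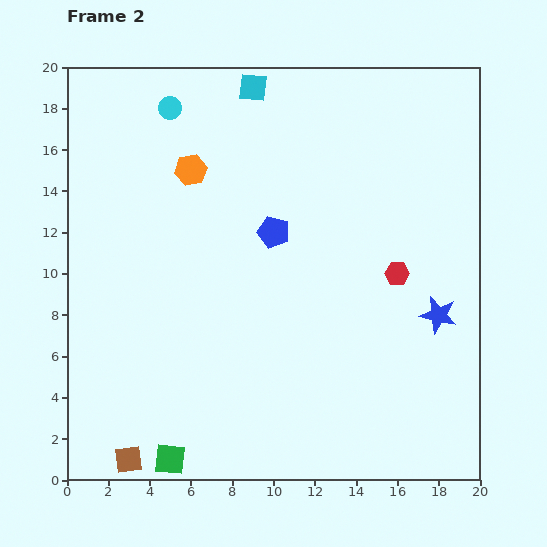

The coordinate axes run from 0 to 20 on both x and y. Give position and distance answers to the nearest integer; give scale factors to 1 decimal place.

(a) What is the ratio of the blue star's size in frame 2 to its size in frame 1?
1.6×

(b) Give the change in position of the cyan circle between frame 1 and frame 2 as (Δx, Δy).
(-1, 3)

The cyan circle was at (6, 15) in frame 1 and (5, 18) in frame 2.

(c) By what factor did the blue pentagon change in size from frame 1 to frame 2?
1.5×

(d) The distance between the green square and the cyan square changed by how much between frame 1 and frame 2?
+4

Distance in frame 1: 14. Distance in frame 2: 18.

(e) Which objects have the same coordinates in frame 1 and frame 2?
the blue star, the red hexagon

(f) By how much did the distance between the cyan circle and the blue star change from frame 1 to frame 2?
+2

Distance in frame 1: 14. Distance in frame 2: 16.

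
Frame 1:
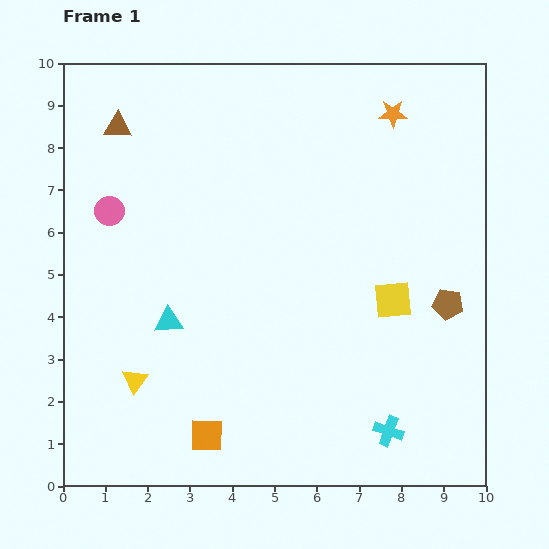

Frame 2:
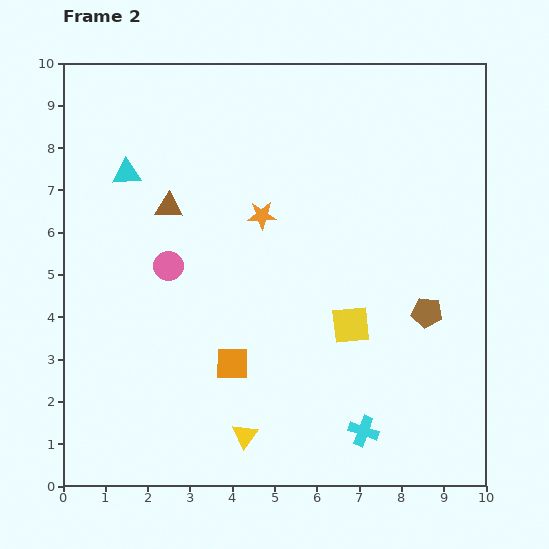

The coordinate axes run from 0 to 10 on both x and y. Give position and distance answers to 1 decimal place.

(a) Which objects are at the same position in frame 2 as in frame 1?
none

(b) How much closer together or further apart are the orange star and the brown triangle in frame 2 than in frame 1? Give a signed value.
-4.3

Distance in frame 1: 6.5. Distance in frame 2: 2.2.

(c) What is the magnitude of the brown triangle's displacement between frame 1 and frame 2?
2.2

The brown triangle moved from (1.3, 8.5) to (2.5, 6.6), a distance of √(1.2² + 1.9²) ≈ 2.2.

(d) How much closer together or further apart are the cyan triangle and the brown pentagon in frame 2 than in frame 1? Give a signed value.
+1.2

Distance in frame 1: 6.6. Distance in frame 2: 7.8.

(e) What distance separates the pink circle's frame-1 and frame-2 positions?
1.9

The pink circle moved from (1.1, 6.5) to (2.5, 5.2), a distance of √(1.4² + 1.3²) ≈ 1.9.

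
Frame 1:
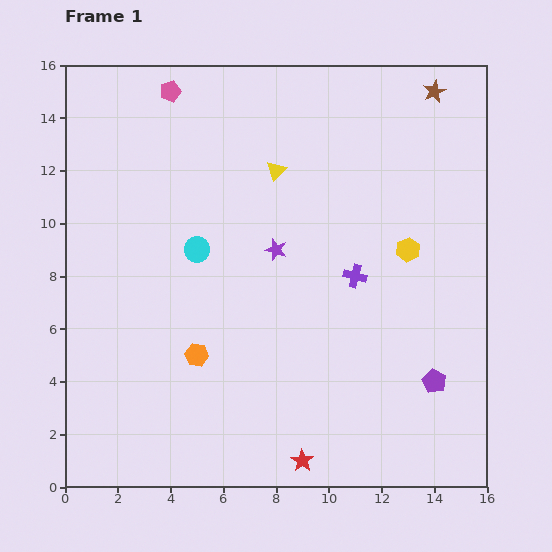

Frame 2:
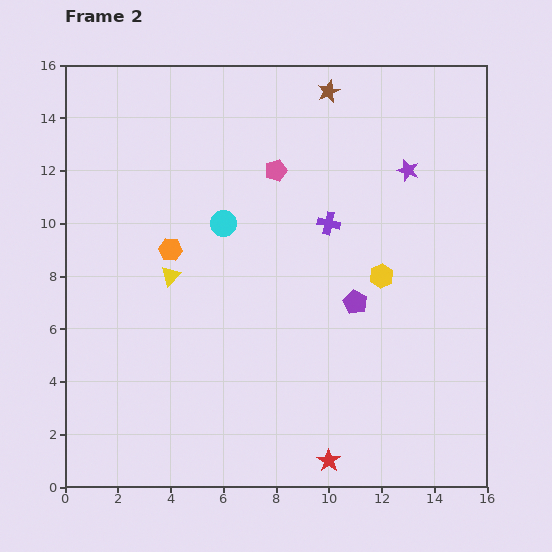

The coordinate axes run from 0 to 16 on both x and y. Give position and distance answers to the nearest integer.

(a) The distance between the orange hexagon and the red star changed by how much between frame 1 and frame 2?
+4

Distance in frame 1: 6. Distance in frame 2: 10.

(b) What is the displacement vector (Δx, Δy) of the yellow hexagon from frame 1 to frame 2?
(-1, -1)

The yellow hexagon was at (13, 9) in frame 1 and (12, 8) in frame 2.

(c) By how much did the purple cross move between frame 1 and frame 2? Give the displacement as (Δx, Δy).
(-1, 2)

The purple cross was at (11, 8) in frame 1 and (10, 10) in frame 2.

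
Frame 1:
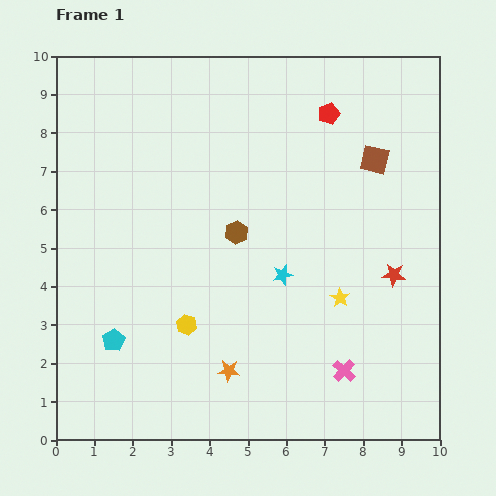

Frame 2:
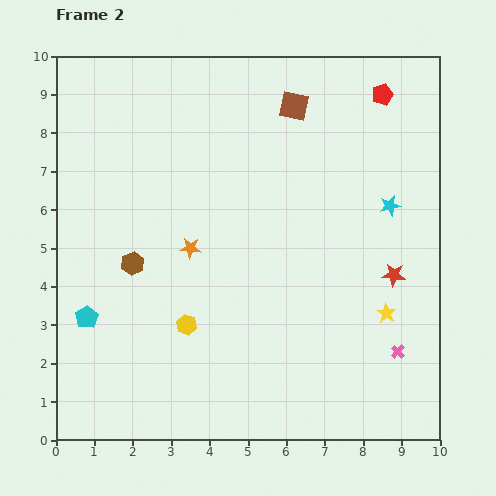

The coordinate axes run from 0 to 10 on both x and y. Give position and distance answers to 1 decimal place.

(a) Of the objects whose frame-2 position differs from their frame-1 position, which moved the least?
the cyan pentagon

(moved 0.9)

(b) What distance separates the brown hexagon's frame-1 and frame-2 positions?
2.8

The brown hexagon moved from (4.7, 5.4) to (2.0, 4.6), a distance of √(2.7² + 0.8²) ≈ 2.8.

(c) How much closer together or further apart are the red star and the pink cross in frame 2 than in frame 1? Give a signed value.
-0.8

Distance in frame 1: 2.8. Distance in frame 2: 2.0.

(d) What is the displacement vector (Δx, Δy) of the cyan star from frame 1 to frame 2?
(2.8, 1.8)

The cyan star was at (5.9, 4.3) in frame 1 and (8.7, 6.1) in frame 2.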